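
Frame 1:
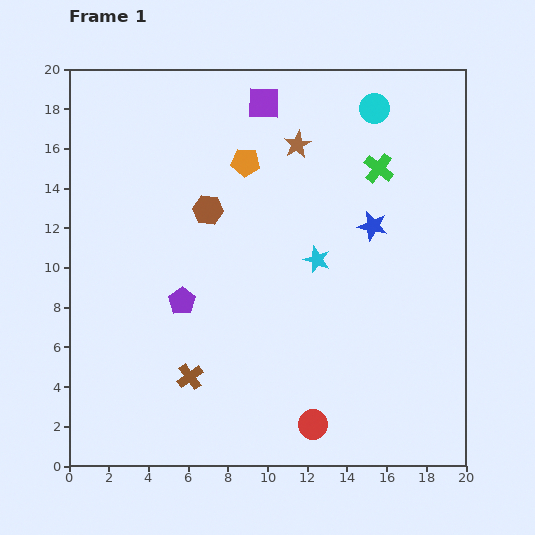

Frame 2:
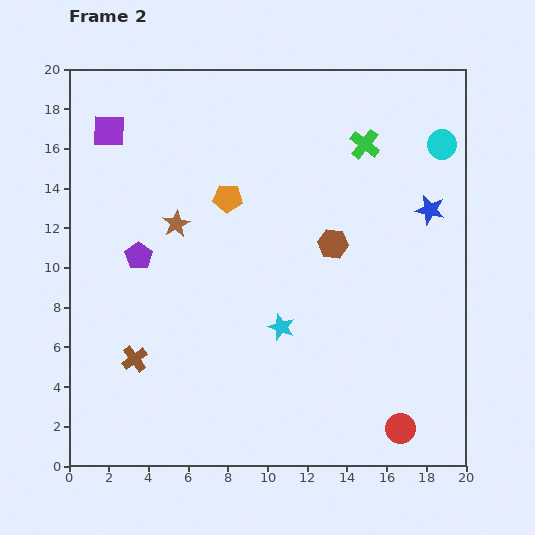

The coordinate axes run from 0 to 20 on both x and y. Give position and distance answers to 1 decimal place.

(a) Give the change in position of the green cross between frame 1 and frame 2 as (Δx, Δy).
(-0.7, 1.2)

The green cross was at (15.6, 15.0) in frame 1 and (14.9, 16.2) in frame 2.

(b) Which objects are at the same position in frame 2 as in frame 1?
none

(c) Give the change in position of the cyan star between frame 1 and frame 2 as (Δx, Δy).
(-1.8, -3.4)

The cyan star was at (12.5, 10.4) in frame 1 and (10.7, 7.0) in frame 2.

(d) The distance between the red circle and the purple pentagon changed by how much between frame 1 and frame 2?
+6.7

Distance in frame 1: 9.1. Distance in frame 2: 15.8.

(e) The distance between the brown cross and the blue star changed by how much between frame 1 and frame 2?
+4.8

Distance in frame 1: 11.9. Distance in frame 2: 16.7.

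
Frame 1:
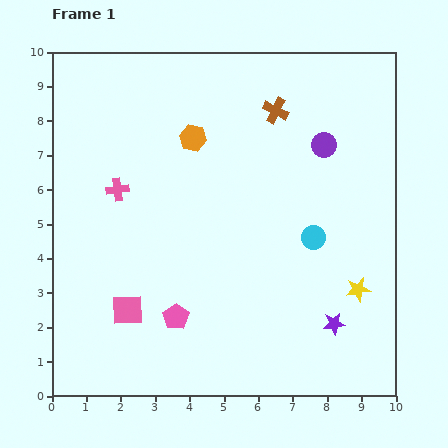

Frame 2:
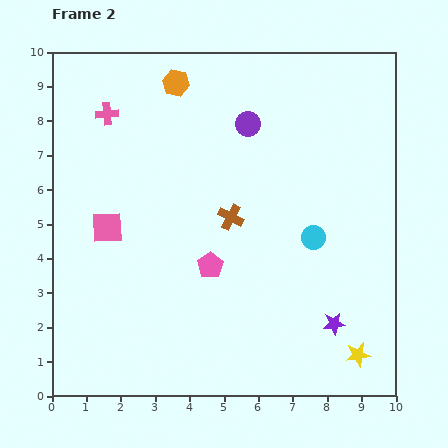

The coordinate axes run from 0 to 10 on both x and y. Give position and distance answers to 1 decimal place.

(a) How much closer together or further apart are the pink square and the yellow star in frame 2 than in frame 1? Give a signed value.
+1.5

Distance in frame 1: 6.7. Distance in frame 2: 8.2.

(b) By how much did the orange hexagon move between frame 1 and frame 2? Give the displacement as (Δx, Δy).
(-0.5, 1.6)

The orange hexagon was at (4.1, 7.5) in frame 1 and (3.6, 9.1) in frame 2.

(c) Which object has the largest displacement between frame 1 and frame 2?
the brown cross

(moved 3.4; next 2.5)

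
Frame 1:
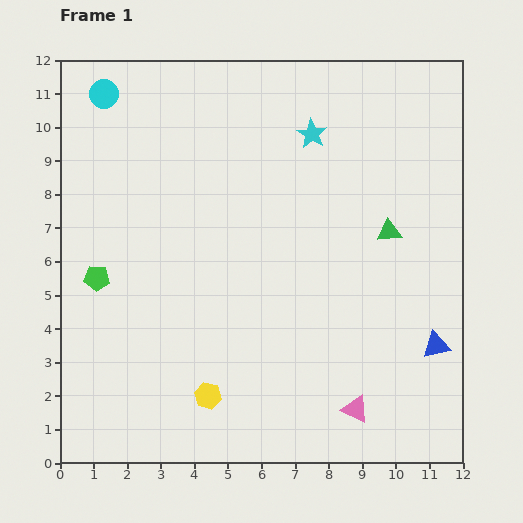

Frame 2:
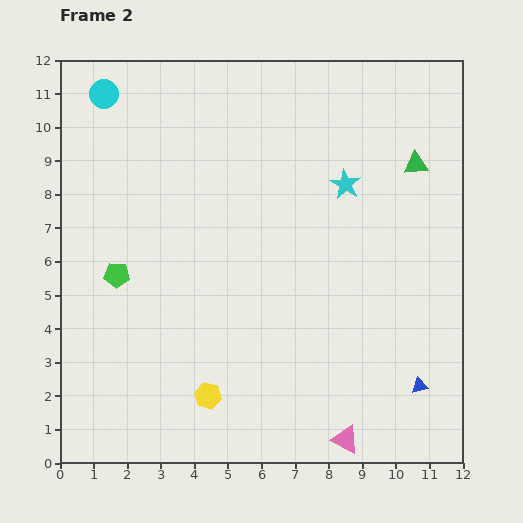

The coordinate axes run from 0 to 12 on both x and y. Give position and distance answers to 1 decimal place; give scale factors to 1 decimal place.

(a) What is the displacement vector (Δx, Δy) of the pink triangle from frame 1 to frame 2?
(-0.3, -0.9)

The pink triangle was at (8.8, 1.6) in frame 1 and (8.5, 0.7) in frame 2.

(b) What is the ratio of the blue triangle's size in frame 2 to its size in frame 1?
0.6×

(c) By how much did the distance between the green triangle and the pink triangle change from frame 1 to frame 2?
+3.1

Distance in frame 1: 5.4. Distance in frame 2: 8.5.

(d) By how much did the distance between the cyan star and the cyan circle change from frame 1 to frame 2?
+1.4

Distance in frame 1: 6.3. Distance in frame 2: 7.7.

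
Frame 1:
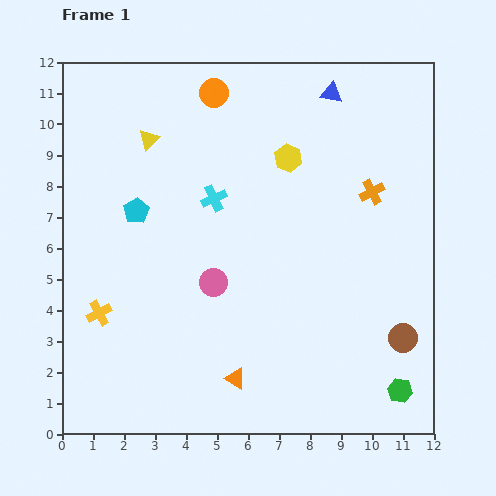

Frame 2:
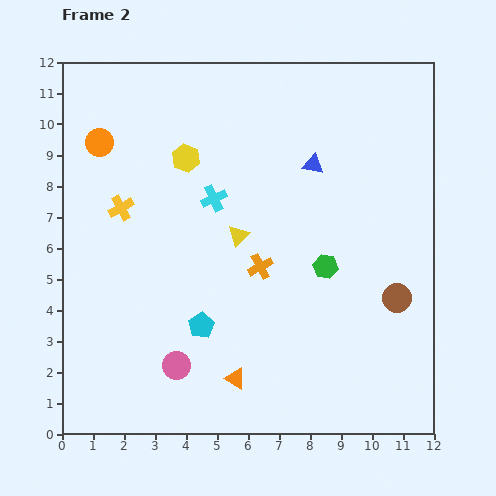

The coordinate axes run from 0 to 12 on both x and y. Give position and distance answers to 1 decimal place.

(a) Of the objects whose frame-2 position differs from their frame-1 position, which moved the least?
the brown circle

(moved 1.3)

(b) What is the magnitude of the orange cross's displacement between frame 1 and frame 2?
4.3

The orange cross moved from (10.0, 7.8) to (6.4, 5.4), a distance of √(3.6² + 2.4²) ≈ 4.3.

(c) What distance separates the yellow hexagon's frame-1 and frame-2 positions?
3.3

The yellow hexagon moved from (7.3, 8.9) to (4.0, 8.9), a distance of √(3.3² + 0.0²) ≈ 3.3.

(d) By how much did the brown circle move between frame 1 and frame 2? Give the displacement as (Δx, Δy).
(-0.2, 1.3)

The brown circle was at (11.0, 3.1) in frame 1 and (10.8, 4.4) in frame 2.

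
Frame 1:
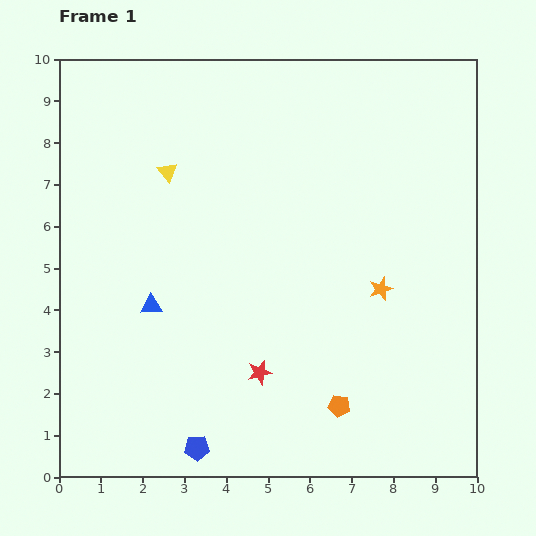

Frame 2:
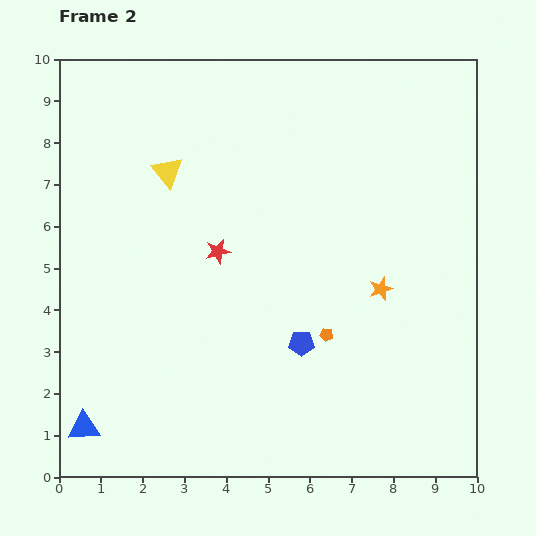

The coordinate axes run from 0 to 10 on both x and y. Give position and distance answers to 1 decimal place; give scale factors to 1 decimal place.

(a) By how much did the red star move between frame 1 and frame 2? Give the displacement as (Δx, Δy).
(-1.0, 2.9)

The red star was at (4.8, 2.5) in frame 1 and (3.8, 5.4) in frame 2.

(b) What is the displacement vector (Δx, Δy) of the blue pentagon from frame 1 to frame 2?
(2.5, 2.5)

The blue pentagon was at (3.3, 0.7) in frame 1 and (5.8, 3.2) in frame 2.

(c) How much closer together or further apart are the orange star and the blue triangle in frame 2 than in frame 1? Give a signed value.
+2.3

Distance in frame 1: 5.5. Distance in frame 2: 7.8.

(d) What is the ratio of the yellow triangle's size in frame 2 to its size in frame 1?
1.6×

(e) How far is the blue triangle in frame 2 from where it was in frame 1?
3.3

The blue triangle moved from (2.2, 4.1) to (0.6, 1.2), a distance of √(1.6² + 2.9²) ≈ 3.3.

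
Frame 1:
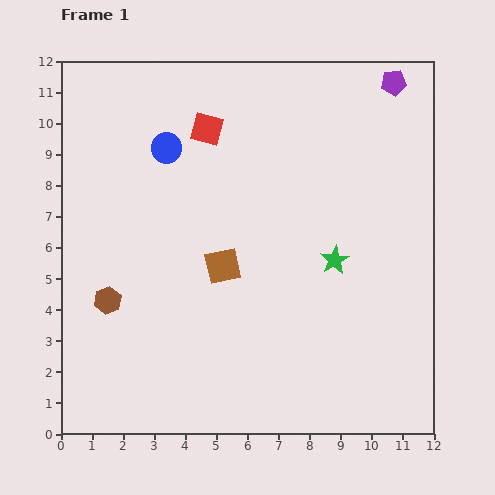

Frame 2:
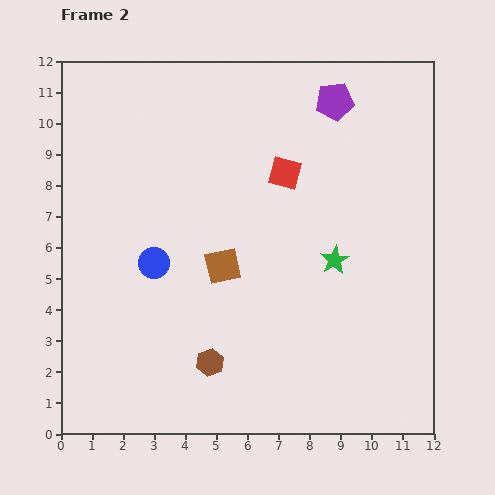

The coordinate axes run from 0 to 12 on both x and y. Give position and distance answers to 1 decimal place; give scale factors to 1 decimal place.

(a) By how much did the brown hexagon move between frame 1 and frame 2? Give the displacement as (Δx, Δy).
(3.3, -2.0)

The brown hexagon was at (1.5, 4.3) in frame 1 and (4.8, 2.3) in frame 2.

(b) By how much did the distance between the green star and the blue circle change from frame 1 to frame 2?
-0.7

Distance in frame 1: 6.5. Distance in frame 2: 5.8.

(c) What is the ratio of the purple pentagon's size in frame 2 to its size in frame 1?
1.5×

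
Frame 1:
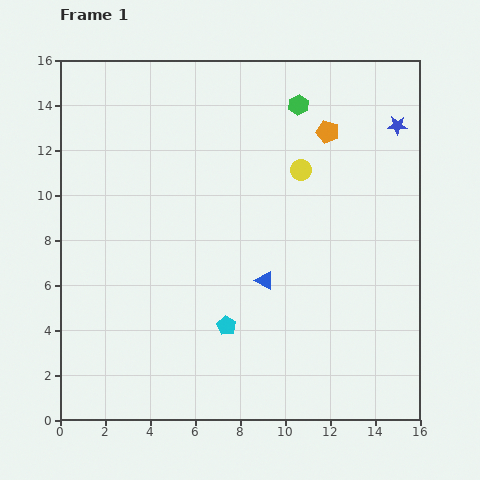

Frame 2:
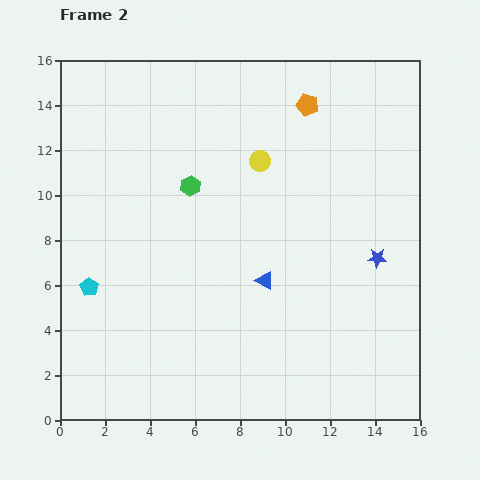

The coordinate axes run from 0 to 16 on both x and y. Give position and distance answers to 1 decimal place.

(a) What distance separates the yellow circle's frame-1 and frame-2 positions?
1.8

The yellow circle moved from (10.7, 11.1) to (8.9, 11.5), a distance of √(1.8² + 0.4²) ≈ 1.8.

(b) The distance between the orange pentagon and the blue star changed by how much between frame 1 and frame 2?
+4.4

Distance in frame 1: 3.1. Distance in frame 2: 7.5.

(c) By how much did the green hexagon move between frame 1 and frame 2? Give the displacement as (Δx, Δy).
(-4.8, -3.6)

The green hexagon was at (10.6, 14.0) in frame 1 and (5.8, 10.4) in frame 2.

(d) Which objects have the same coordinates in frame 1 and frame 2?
the blue triangle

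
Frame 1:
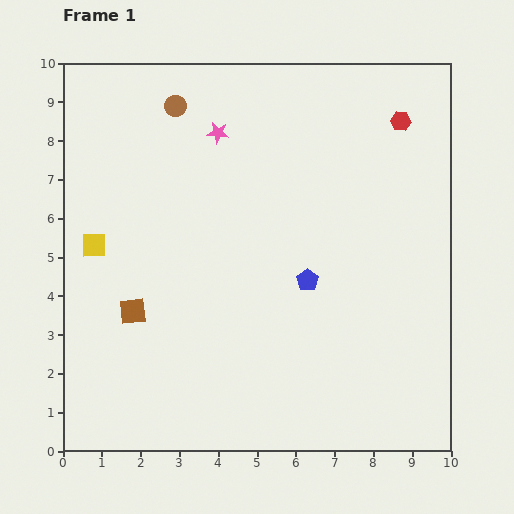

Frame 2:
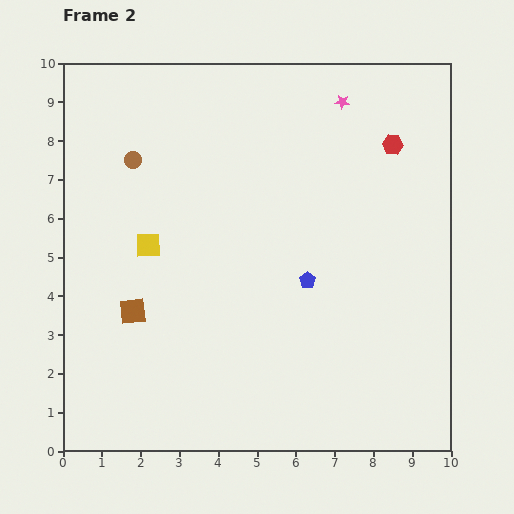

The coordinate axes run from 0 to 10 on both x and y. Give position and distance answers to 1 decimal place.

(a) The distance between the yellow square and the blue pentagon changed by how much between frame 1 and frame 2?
-1.4

Distance in frame 1: 5.6. Distance in frame 2: 4.2.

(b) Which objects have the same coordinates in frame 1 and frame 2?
the blue pentagon, the brown square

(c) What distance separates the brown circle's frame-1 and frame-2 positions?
1.8

The brown circle moved from (2.9, 8.9) to (1.8, 7.5), a distance of √(1.1² + 1.4²) ≈ 1.8.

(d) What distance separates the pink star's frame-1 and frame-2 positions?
3.3

The pink star moved from (4.0, 8.2) to (7.2, 9.0), a distance of √(3.2² + 0.8²) ≈ 3.3.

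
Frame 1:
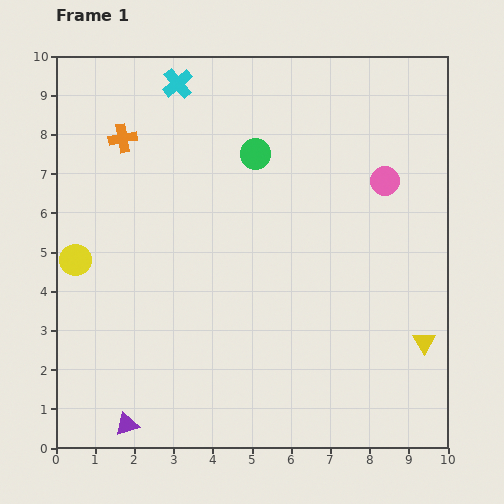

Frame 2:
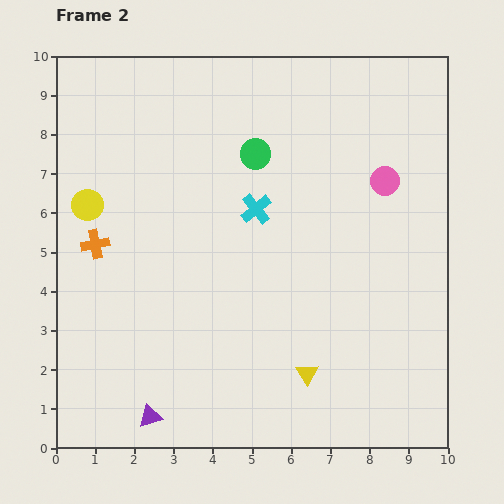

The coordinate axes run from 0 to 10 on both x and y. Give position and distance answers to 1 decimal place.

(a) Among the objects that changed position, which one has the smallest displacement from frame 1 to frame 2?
the purple triangle

(moved 0.6)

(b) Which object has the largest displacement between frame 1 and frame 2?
the cyan cross

(moved 3.8; next 3.1)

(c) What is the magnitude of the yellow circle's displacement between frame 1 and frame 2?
1.4

The yellow circle moved from (0.5, 4.8) to (0.8, 6.2), a distance of √(0.3² + 1.4²) ≈ 1.4.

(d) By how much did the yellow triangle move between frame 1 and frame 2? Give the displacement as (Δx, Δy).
(-3.0, -0.8)

The yellow triangle was at (9.4, 2.7) in frame 1 and (6.4, 1.9) in frame 2.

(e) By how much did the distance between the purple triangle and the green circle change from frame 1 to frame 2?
-0.4

Distance in frame 1: 7.6. Distance in frame 2: 7.2.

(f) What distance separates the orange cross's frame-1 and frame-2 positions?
2.8

The orange cross moved from (1.7, 7.9) to (1.0, 5.2), a distance of √(0.7² + 2.7²) ≈ 2.8.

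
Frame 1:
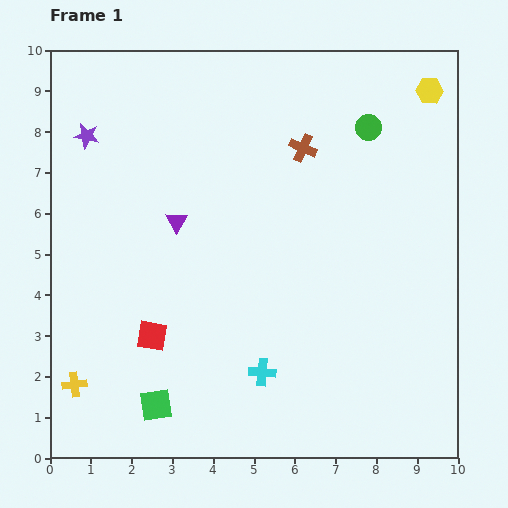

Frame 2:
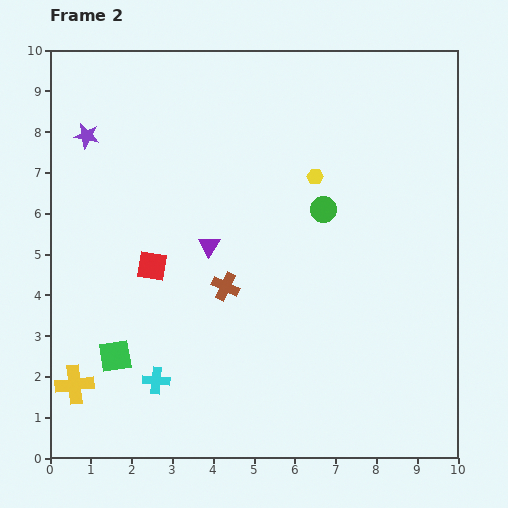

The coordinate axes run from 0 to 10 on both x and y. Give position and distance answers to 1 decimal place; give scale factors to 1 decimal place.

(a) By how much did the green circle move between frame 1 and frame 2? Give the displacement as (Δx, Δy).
(-1.1, -2.0)

The green circle was at (7.8, 8.1) in frame 1 and (6.7, 6.1) in frame 2.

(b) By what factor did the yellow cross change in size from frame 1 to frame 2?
1.5×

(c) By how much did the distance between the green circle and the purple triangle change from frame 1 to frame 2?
-2.3

Distance in frame 1: 5.2. Distance in frame 2: 2.9.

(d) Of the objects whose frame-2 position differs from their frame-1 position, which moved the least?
the purple triangle

(moved 1.0)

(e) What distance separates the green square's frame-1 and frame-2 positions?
1.6

The green square moved from (2.6, 1.3) to (1.6, 2.5), a distance of √(1.0² + 1.2²) ≈ 1.6.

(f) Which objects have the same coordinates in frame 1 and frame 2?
the yellow cross, the purple star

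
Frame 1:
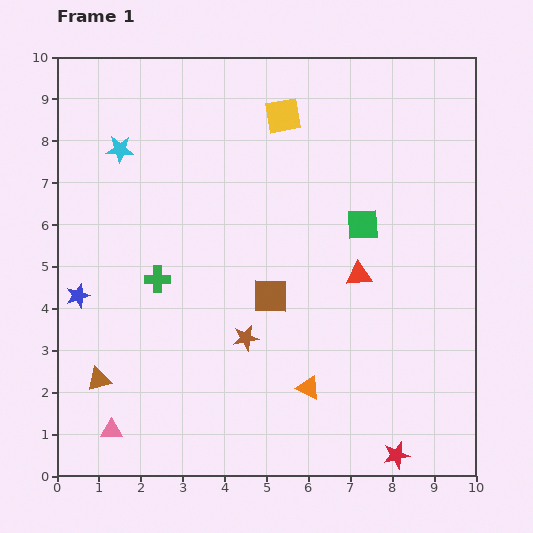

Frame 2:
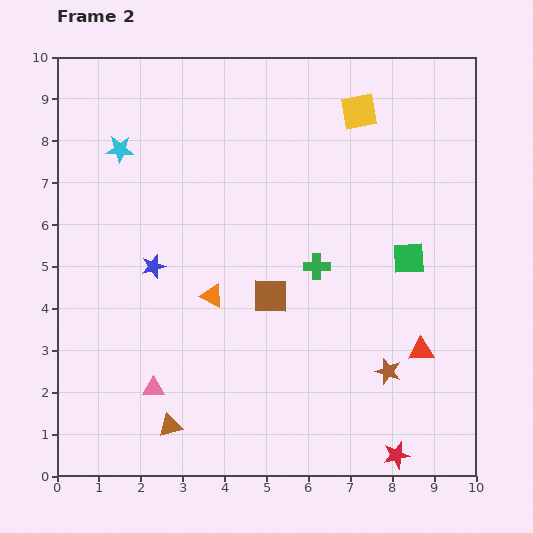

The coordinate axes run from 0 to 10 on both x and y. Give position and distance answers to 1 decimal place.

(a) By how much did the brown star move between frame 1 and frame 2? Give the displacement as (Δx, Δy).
(3.4, -0.8)

The brown star was at (4.5, 3.3) in frame 1 and (7.9, 2.5) in frame 2.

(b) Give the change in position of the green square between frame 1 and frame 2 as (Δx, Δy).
(1.1, -0.8)

The green square was at (7.3, 6.0) in frame 1 and (8.4, 5.2) in frame 2.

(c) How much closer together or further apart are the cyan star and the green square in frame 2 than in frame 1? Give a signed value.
+1.3

Distance in frame 1: 6.1. Distance in frame 2: 7.4.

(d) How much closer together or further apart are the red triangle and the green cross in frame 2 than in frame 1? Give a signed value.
-1.6

Distance in frame 1: 4.8. Distance in frame 2: 3.2.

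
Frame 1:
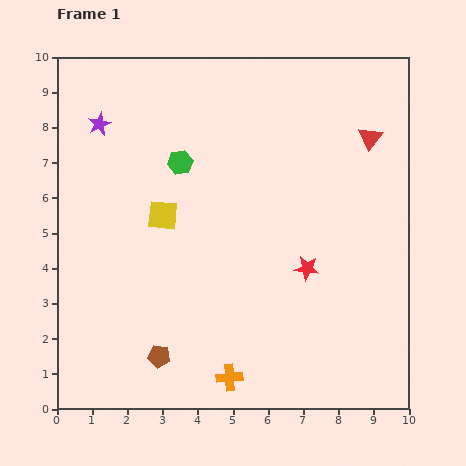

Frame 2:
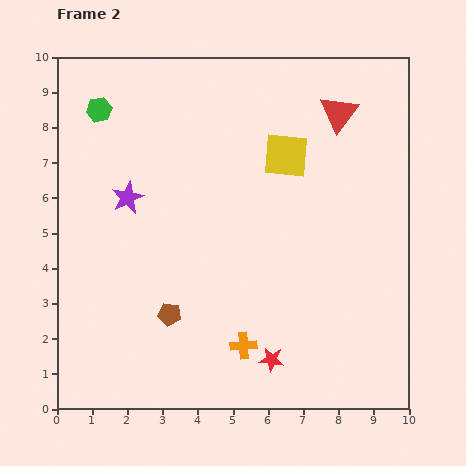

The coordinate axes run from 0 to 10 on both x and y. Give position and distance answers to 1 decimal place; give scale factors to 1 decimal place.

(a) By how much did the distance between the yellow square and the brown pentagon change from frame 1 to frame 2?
+1.6

Distance in frame 1: 4.0. Distance in frame 2: 5.6.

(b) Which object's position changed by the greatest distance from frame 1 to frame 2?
the yellow square

(moved 3.9; next 2.8)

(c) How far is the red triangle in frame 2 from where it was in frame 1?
1.1

The red triangle moved from (8.9, 7.7) to (8.0, 8.4), a distance of √(0.9² + 0.7²) ≈ 1.1.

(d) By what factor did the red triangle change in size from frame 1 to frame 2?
1.6×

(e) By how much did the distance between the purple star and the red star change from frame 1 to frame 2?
-1.0

Distance in frame 1: 7.2. Distance in frame 2: 6.2.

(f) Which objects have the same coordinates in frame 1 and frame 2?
none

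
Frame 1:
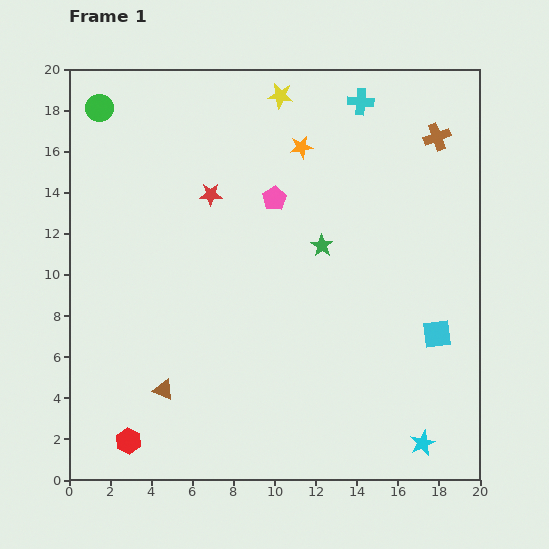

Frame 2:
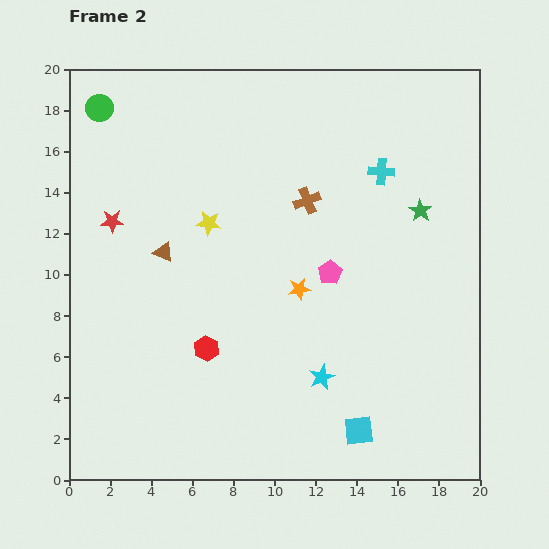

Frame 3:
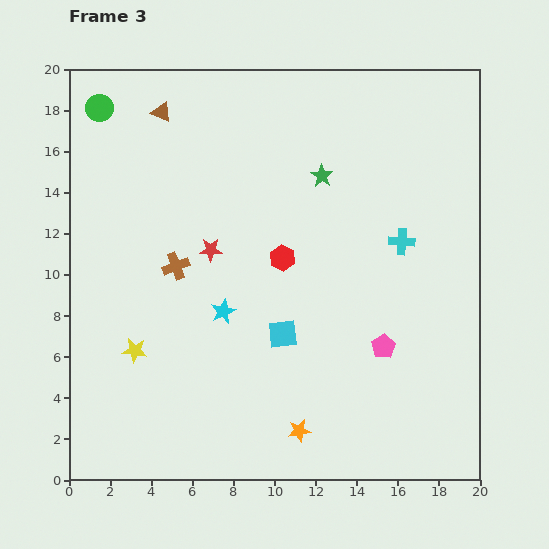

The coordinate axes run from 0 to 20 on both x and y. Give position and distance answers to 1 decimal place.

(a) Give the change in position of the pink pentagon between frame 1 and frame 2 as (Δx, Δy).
(2.7, -3.6)

The pink pentagon was at (10.0, 13.7) in frame 1 and (12.7, 10.1) in frame 2.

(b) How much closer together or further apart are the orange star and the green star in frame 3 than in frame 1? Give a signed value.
+7.5

Distance in frame 1: 4.9. Distance in frame 3: 12.4.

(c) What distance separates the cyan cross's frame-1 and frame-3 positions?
7.1

The cyan cross moved from (14.2, 18.4) to (16.2, 11.6), a distance of √(2.0² + 6.8²) ≈ 7.1.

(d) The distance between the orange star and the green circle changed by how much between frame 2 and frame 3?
+5.4

Distance in frame 2: 13.1. Distance in frame 3: 18.5.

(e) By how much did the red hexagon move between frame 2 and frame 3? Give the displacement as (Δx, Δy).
(3.7, 4.4)

The red hexagon was at (6.7, 6.4) in frame 2 and (10.4, 10.8) in frame 3.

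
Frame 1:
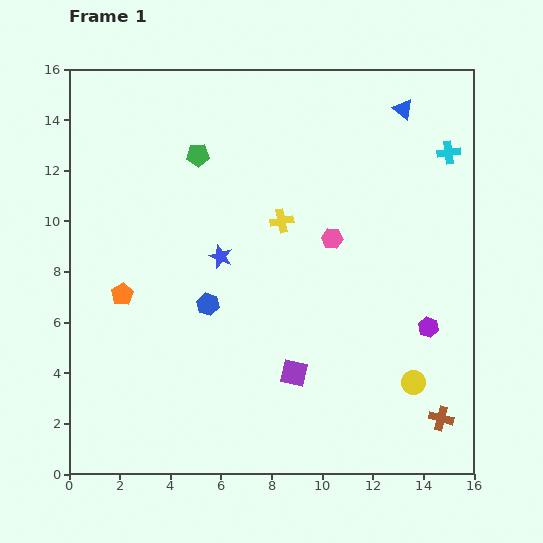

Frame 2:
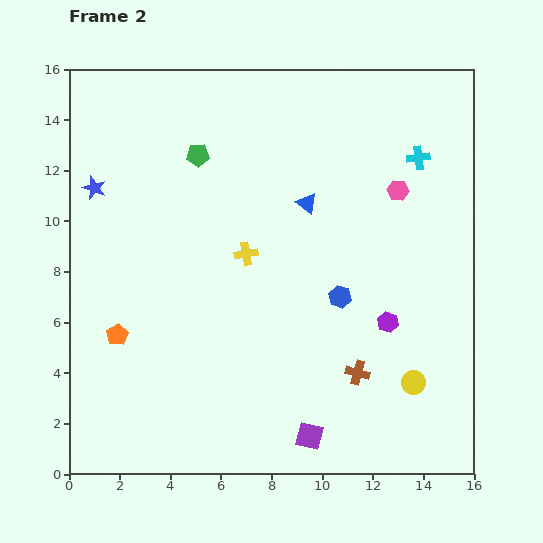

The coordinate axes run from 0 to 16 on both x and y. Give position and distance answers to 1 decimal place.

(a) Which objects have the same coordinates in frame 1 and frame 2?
the yellow circle, the green pentagon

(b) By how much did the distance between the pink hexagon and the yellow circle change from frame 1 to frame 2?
+1.1

Distance in frame 1: 6.5. Distance in frame 2: 7.6.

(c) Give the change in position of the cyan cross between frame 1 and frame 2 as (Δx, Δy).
(-1.2, -0.2)

The cyan cross was at (15.0, 12.7) in frame 1 and (13.8, 12.5) in frame 2.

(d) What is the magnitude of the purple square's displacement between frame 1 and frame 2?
2.6

The purple square moved from (8.9, 4.0) to (9.5, 1.5), a distance of √(0.6² + 2.5²) ≈ 2.6.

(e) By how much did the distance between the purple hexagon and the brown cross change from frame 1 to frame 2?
-1.3

Distance in frame 1: 3.6. Distance in frame 2: 2.3.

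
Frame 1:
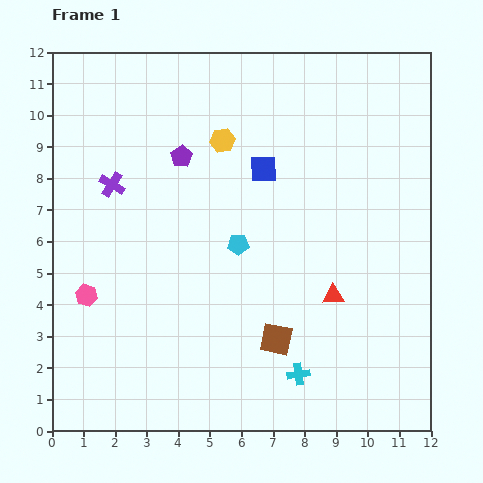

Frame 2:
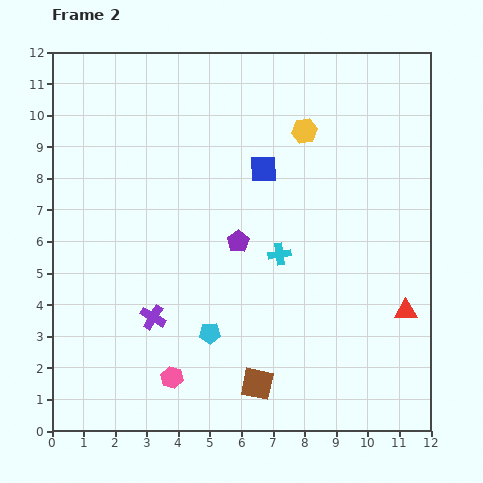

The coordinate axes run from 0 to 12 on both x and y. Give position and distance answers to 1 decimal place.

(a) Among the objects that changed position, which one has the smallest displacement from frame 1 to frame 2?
the brown square

(moved 1.5)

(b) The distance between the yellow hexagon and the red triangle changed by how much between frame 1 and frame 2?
+0.5

Distance in frame 1: 6.0. Distance in frame 2: 6.5.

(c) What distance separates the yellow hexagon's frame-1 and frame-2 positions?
2.6

The yellow hexagon moved from (5.4, 9.2) to (8.0, 9.5), a distance of √(2.6² + 0.3²) ≈ 2.6.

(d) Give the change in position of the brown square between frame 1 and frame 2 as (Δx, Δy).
(-0.6, -1.4)

The brown square was at (7.1, 2.9) in frame 1 and (6.5, 1.5) in frame 2.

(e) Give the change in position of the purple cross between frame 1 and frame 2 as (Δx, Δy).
(1.3, -4.2)

The purple cross was at (1.9, 7.8) in frame 1 and (3.2, 3.6) in frame 2.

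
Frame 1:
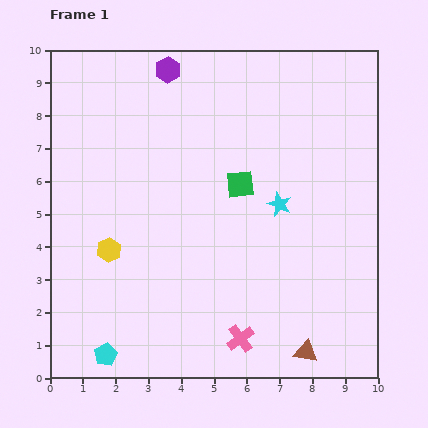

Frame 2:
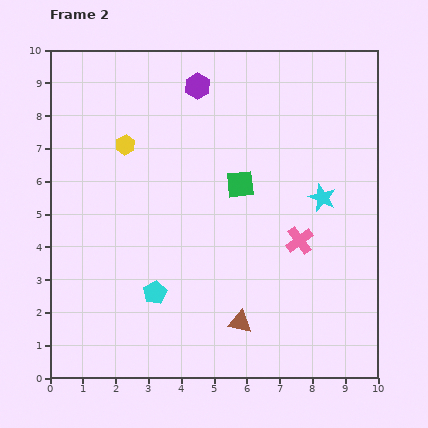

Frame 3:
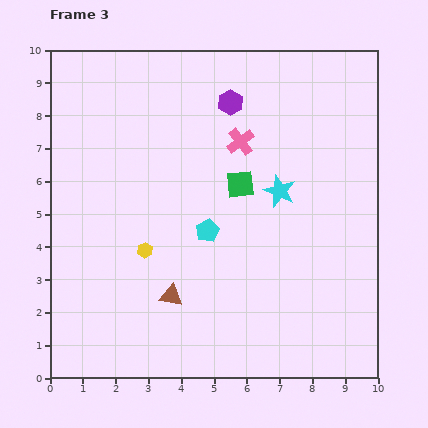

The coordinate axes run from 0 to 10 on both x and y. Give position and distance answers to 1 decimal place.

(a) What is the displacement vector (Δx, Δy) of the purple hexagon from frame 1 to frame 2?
(0.9, -0.5)

The purple hexagon was at (3.6, 9.4) in frame 1 and (4.5, 8.9) in frame 2.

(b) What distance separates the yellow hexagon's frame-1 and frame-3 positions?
1.1

The yellow hexagon moved from (1.8, 3.9) to (2.9, 3.9), a distance of √(1.1² + 0.0²) ≈ 1.1.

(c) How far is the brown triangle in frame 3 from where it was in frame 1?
4.4

The brown triangle moved from (7.8, 0.8) to (3.7, 2.5), a distance of √(4.1² + 1.7²) ≈ 4.4.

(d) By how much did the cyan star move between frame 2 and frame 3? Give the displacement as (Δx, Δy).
(-1.3, 0.2)

The cyan star was at (8.3, 5.5) in frame 2 and (7.0, 5.7) in frame 3.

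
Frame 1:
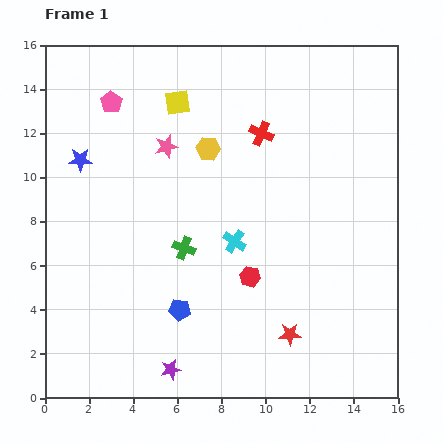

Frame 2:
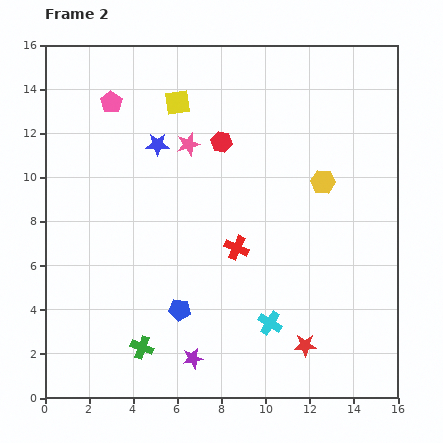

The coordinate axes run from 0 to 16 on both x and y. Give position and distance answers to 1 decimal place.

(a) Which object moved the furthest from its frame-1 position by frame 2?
the red hexagon

(moved 6.2; next 5.4)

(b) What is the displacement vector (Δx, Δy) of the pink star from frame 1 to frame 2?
(1.0, 0.1)

The pink star was at (5.5, 11.4) in frame 1 and (6.5, 11.5) in frame 2.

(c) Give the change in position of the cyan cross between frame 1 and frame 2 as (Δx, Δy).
(1.6, -3.7)

The cyan cross was at (8.6, 7.1) in frame 1 and (10.2, 3.4) in frame 2.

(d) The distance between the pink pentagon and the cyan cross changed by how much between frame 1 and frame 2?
+3.9

Distance in frame 1: 8.4. Distance in frame 2: 12.3.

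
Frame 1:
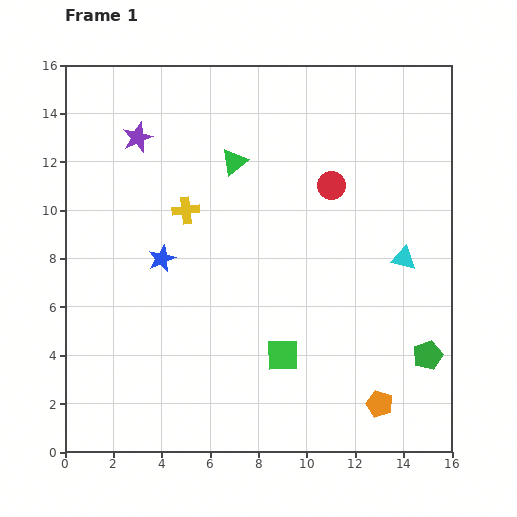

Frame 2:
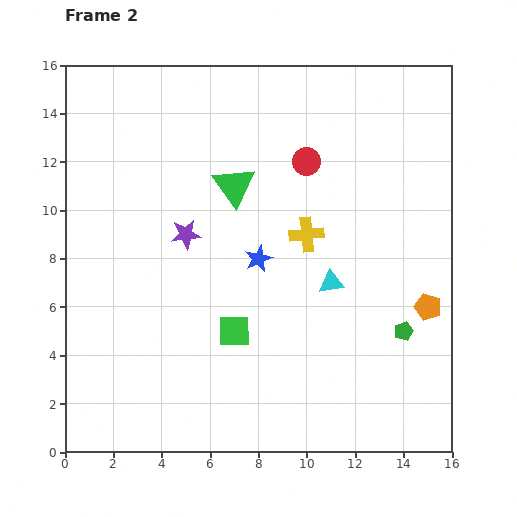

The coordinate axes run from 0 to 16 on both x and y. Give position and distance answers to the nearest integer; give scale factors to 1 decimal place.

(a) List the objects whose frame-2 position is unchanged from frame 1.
none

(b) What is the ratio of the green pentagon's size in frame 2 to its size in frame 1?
0.7×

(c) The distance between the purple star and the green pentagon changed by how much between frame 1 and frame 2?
-5

Distance in frame 1: 15. Distance in frame 2: 10.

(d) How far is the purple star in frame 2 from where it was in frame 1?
4

The purple star moved from (3, 13) to (5, 9), a distance of √(2² + 4²) ≈ 4.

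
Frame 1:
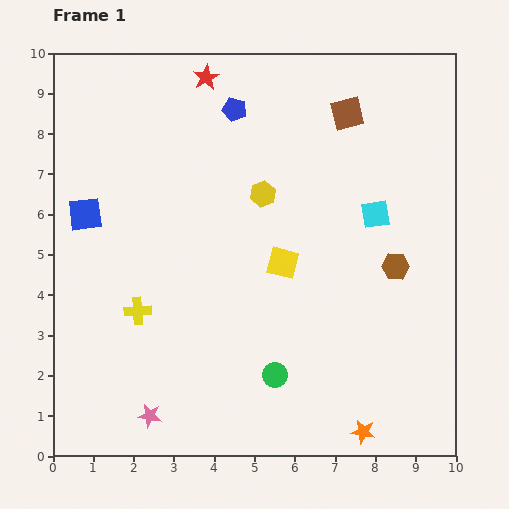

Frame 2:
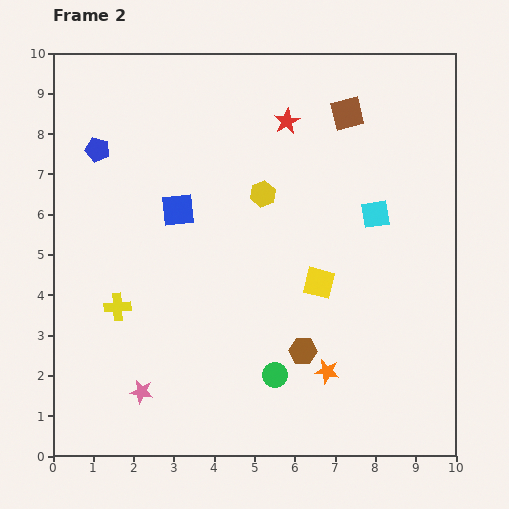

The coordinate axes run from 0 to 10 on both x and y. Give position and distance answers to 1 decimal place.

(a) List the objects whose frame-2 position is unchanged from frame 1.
the yellow hexagon, the green circle, the brown square, the cyan square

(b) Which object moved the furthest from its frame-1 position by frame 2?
the blue pentagon

(moved 3.5; next 3.1)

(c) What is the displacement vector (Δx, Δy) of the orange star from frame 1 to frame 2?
(-0.9, 1.5)

The orange star was at (7.7, 0.6) in frame 1 and (6.8, 2.1) in frame 2.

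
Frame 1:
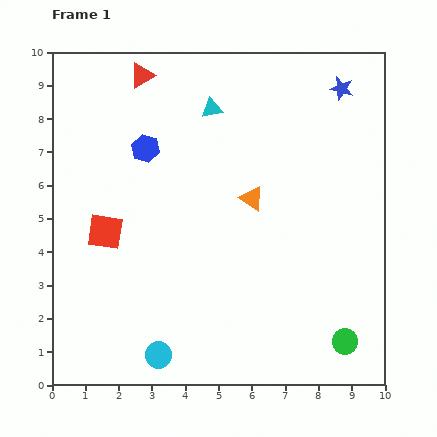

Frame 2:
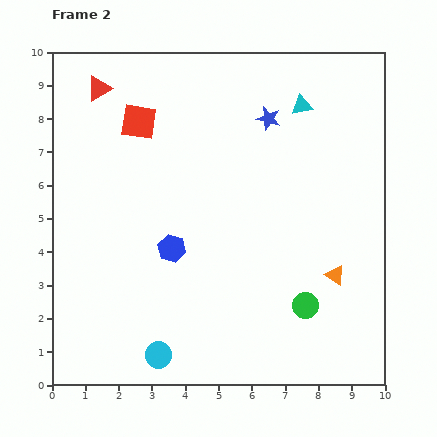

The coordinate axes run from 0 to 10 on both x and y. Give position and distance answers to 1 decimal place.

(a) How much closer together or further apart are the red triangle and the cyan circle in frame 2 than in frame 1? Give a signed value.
-0.2

Distance in frame 1: 8.4. Distance in frame 2: 8.2.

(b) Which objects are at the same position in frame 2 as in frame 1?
the cyan circle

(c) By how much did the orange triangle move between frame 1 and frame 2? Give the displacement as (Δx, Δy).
(2.5, -2.3)

The orange triangle was at (6.0, 5.6) in frame 1 and (8.5, 3.3) in frame 2.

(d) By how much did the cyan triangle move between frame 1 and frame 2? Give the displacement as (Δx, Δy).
(2.7, 0.1)

The cyan triangle was at (4.8, 8.3) in frame 1 and (7.5, 8.4) in frame 2.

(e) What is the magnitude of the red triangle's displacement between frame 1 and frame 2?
1.4

The red triangle moved from (2.7, 9.3) to (1.4, 8.9), a distance of √(1.3² + 0.4²) ≈ 1.4.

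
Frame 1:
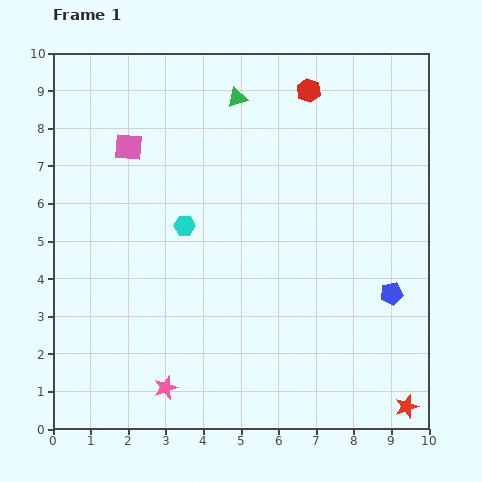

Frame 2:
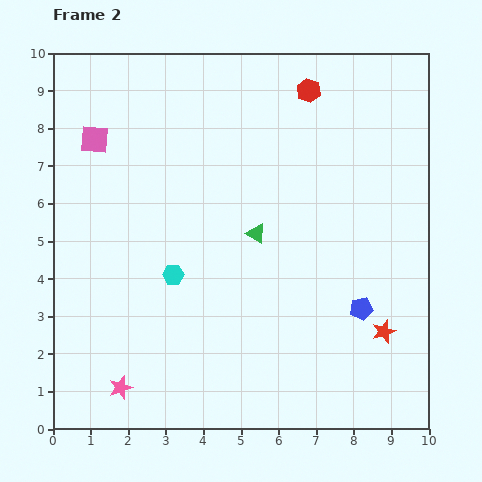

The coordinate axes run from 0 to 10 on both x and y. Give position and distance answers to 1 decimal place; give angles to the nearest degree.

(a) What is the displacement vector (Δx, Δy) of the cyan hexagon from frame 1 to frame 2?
(-0.3, -1.3)

The cyan hexagon was at (3.5, 5.4) in frame 1 and (3.2, 4.1) in frame 2.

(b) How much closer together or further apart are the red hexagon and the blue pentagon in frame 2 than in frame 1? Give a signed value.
+0.2

Distance in frame 1: 5.8. Distance in frame 2: 6.0.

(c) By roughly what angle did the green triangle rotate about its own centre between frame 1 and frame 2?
48° clockwise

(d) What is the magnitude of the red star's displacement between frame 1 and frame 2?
2.1

The red star moved from (9.4, 0.6) to (8.8, 2.6), a distance of √(0.6² + 2.0²) ≈ 2.1.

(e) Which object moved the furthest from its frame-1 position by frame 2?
the green triangle

(moved 3.6; next 2.1)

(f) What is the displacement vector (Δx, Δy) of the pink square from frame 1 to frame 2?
(-0.9, 0.2)

The pink square was at (2.0, 7.5) in frame 1 and (1.1, 7.7) in frame 2.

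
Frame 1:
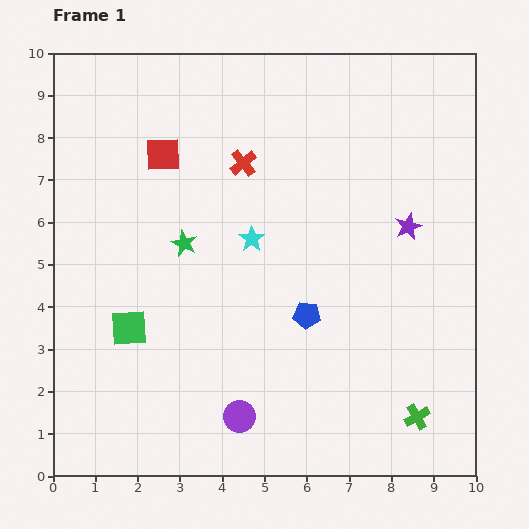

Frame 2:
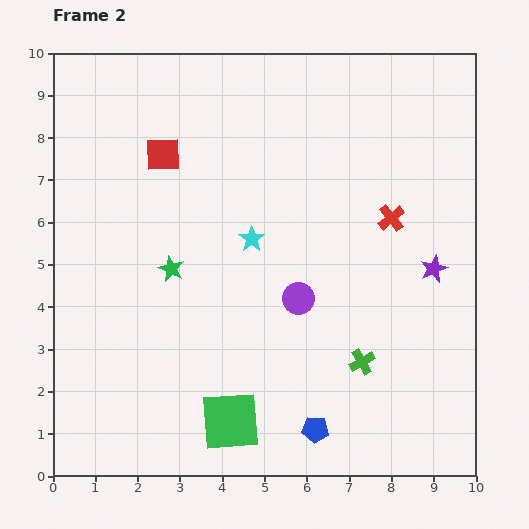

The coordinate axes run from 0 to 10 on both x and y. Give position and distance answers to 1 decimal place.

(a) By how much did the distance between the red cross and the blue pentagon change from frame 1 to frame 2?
+1.4

Distance in frame 1: 3.9. Distance in frame 2: 5.3.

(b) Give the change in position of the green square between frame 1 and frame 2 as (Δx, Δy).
(2.4, -2.2)

The green square was at (1.8, 3.5) in frame 1 and (4.2, 1.3) in frame 2.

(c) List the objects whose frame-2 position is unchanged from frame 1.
the red square, the cyan star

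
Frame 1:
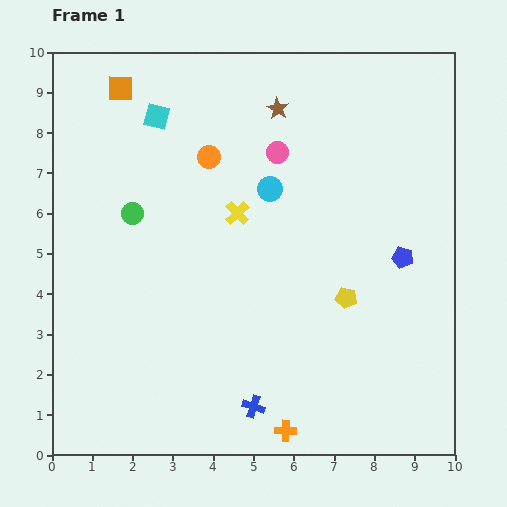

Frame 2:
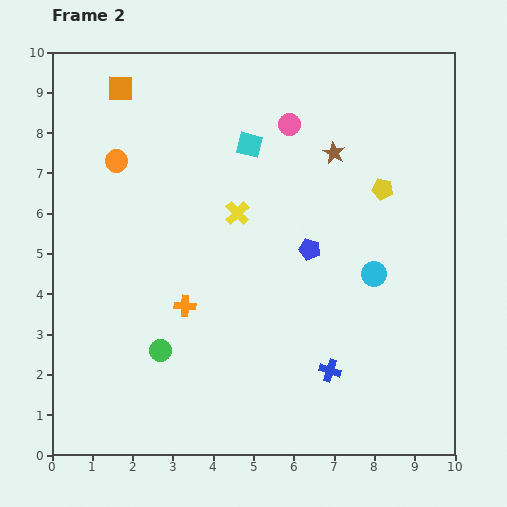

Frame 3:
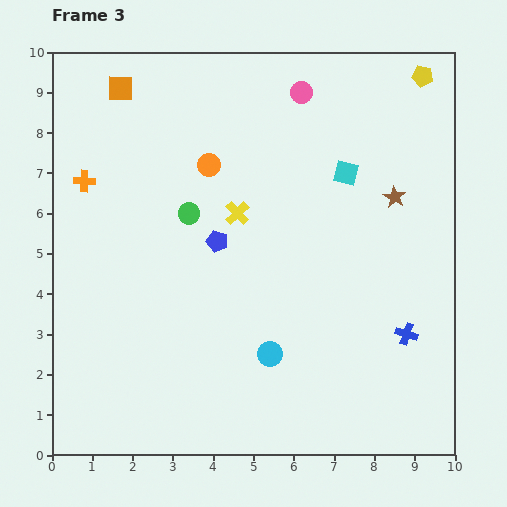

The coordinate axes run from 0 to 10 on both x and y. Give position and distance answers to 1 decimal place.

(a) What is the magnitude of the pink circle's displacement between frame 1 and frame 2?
0.8

The pink circle moved from (5.6, 7.5) to (5.9, 8.2), a distance of √(0.3² + 0.7²) ≈ 0.8.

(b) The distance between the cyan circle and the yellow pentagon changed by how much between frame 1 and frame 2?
-1.2

Distance in frame 1: 3.3. Distance in frame 2: 2.1.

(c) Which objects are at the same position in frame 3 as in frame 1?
the orange square, the yellow cross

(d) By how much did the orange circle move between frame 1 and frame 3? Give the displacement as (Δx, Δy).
(0.0, -0.2)

The orange circle was at (3.9, 7.4) in frame 1 and (3.9, 7.2) in frame 3.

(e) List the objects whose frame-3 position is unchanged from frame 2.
the orange square, the yellow cross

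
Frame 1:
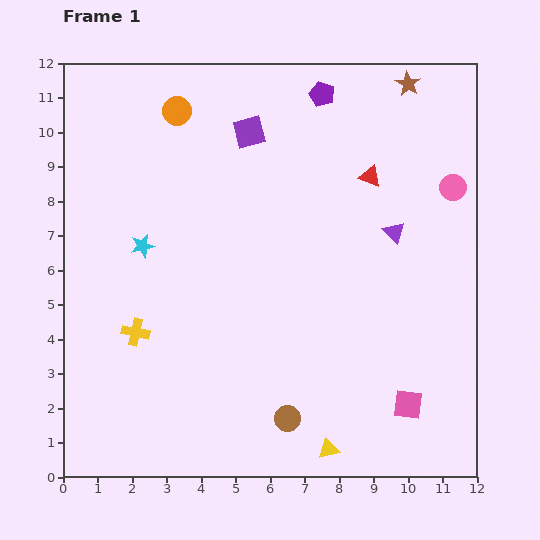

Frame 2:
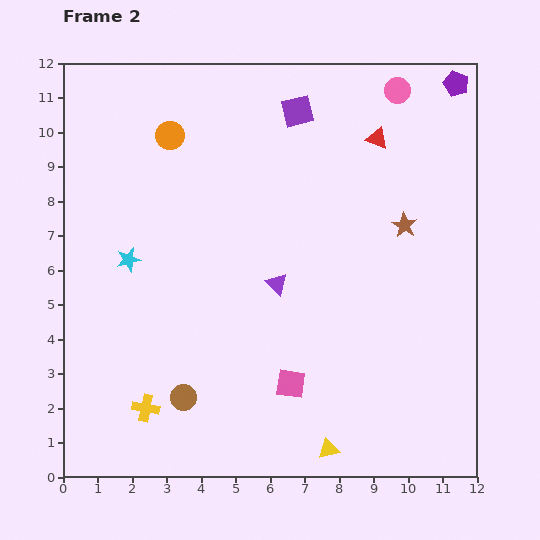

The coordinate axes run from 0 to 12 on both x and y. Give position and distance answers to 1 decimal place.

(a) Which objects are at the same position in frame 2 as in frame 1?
the yellow triangle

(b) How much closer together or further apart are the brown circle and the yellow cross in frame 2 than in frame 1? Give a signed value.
-4.0

Distance in frame 1: 5.1. Distance in frame 2: 1.1.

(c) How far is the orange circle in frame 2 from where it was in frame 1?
0.7

The orange circle moved from (3.3, 10.6) to (3.1, 9.9), a distance of √(0.2² + 0.7²) ≈ 0.7.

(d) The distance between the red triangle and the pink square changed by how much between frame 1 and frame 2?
+0.8

Distance in frame 1: 6.7. Distance in frame 2: 7.5.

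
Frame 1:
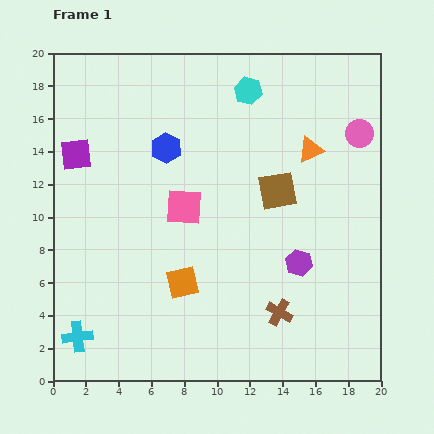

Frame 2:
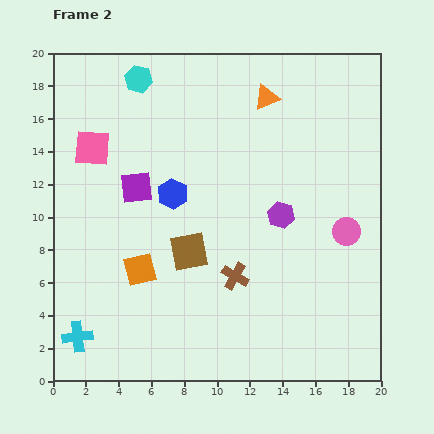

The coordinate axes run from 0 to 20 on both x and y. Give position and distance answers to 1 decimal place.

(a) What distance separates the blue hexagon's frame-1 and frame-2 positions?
2.8

The blue hexagon moved from (6.9, 14.2) to (7.3, 11.4), a distance of √(0.4² + 2.8²) ≈ 2.8.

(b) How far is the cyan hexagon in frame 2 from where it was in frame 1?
6.7

The cyan hexagon moved from (11.9, 17.7) to (5.2, 18.4), a distance of √(6.7² + 0.7²) ≈ 6.7.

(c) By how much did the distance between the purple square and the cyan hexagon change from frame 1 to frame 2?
-4.6

Distance in frame 1: 11.2. Distance in frame 2: 6.6.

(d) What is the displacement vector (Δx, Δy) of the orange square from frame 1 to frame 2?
(-2.6, 0.8)

The orange square was at (7.9, 6.0) in frame 1 and (5.3, 6.8) in frame 2.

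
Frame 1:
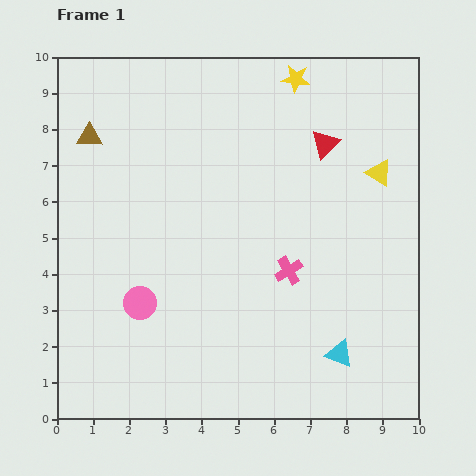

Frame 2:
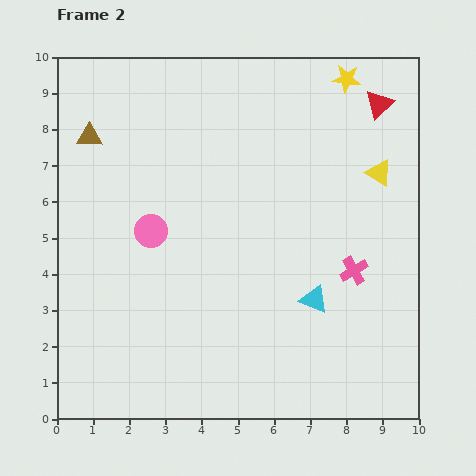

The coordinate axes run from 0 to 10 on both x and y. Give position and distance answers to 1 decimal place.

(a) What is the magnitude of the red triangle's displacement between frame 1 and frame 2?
1.9

The red triangle moved from (7.4, 7.6) to (8.9, 8.7), a distance of √(1.5² + 1.1²) ≈ 1.9.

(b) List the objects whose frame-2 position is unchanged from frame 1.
the yellow triangle, the brown triangle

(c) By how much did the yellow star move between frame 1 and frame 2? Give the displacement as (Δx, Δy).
(1.4, 0.0)

The yellow star was at (6.6, 9.4) in frame 1 and (8.0, 9.4) in frame 2.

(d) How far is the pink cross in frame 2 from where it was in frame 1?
1.8

The pink cross moved from (6.4, 4.1) to (8.2, 4.1), a distance of √(1.8² + 0.0²) ≈ 1.8.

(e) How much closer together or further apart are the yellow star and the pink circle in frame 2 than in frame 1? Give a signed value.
-0.7

Distance in frame 1: 7.5. Distance in frame 2: 6.8.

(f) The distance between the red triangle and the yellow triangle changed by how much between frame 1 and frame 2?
+0.2

Distance in frame 1: 1.7. Distance in frame 2: 1.9.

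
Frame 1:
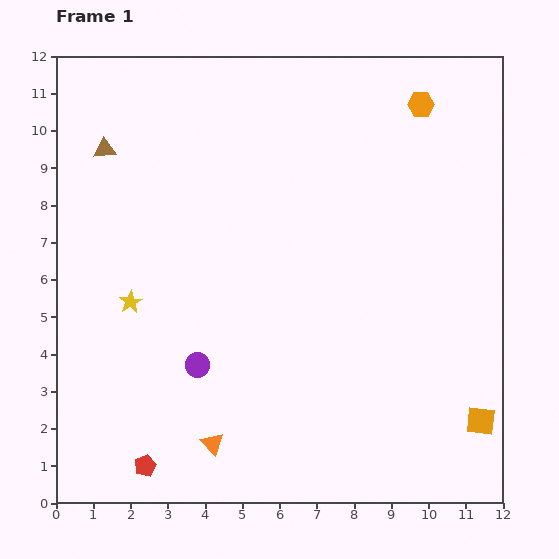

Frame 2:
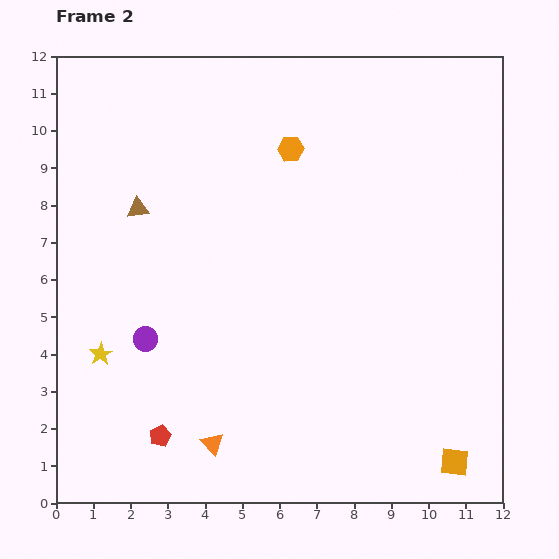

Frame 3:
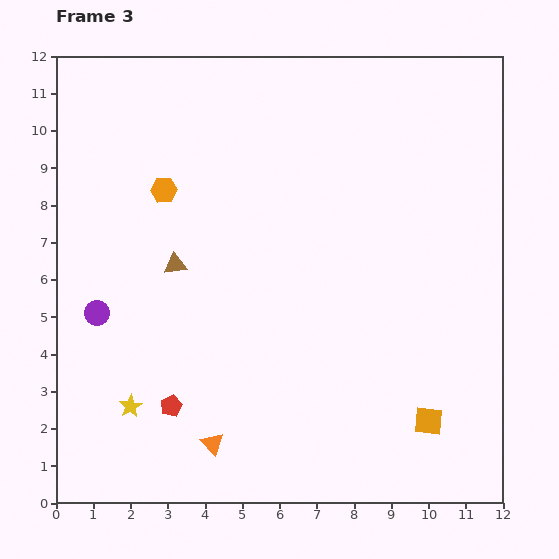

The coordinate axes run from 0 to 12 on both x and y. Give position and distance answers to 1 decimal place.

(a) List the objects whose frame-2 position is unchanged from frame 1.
the orange triangle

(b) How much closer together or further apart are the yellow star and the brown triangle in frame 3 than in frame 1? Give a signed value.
-0.2

Distance in frame 1: 4.2. Distance in frame 3: 4.0.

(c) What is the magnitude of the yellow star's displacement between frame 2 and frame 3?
1.6

The yellow star moved from (1.2, 4.0) to (2.0, 2.6), a distance of √(0.8² + 1.4²) ≈ 1.6.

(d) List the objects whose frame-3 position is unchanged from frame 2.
the orange triangle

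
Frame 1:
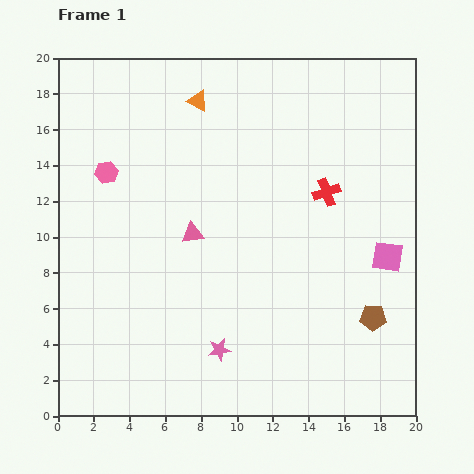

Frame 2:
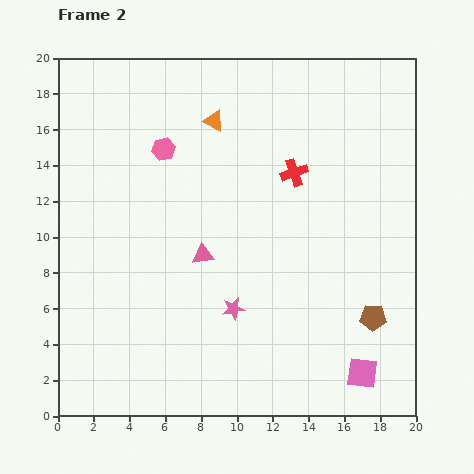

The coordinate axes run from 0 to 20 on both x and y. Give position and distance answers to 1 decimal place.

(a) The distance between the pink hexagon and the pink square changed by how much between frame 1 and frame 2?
+0.3

Distance in frame 1: 16.4. Distance in frame 2: 16.7.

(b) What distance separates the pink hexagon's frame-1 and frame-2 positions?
3.5

The pink hexagon moved from (2.7, 13.6) to (5.9, 14.9), a distance of √(3.2² + 1.3²) ≈ 3.5.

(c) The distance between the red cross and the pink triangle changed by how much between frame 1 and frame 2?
-0.9

Distance in frame 1: 7.8. Distance in frame 2: 6.9.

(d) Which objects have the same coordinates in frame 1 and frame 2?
the brown pentagon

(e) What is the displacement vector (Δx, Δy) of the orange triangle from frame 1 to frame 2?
(0.9, -1.1)

The orange triangle was at (7.8, 17.6) in frame 1 and (8.7, 16.5) in frame 2.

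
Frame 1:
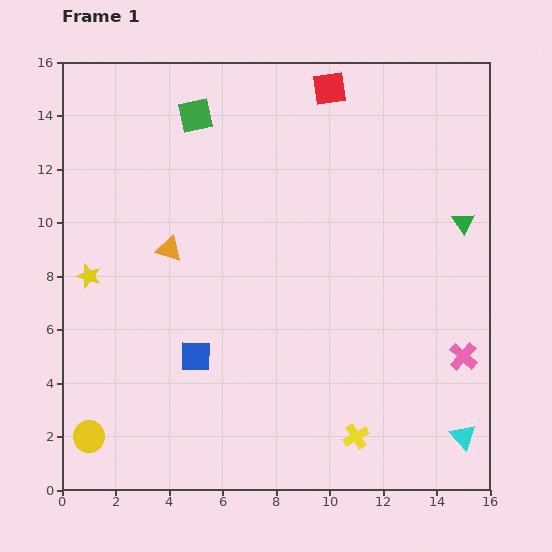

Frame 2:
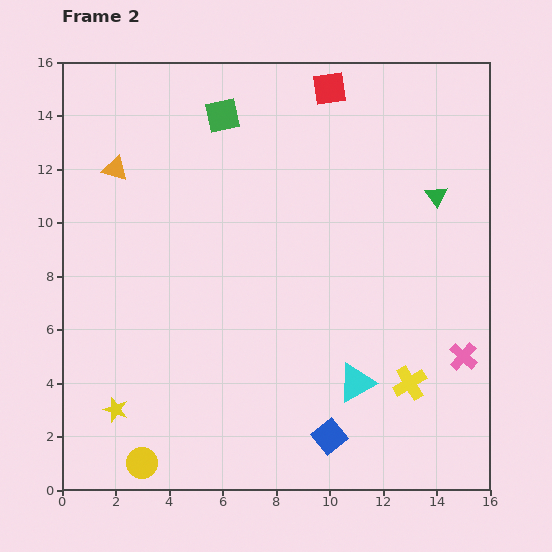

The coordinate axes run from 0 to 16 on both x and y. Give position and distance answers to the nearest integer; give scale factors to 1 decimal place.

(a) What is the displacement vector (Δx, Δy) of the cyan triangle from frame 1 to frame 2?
(-4, 2)

The cyan triangle was at (15, 2) in frame 1 and (11, 4) in frame 2.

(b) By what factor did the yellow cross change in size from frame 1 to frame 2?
1.3×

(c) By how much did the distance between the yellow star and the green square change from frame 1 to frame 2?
+5

Distance in frame 1: 7. Distance in frame 2: 12.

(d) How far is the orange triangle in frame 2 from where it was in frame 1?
4

The orange triangle moved from (4, 9) to (2, 12), a distance of √(2² + 3²) ≈ 4.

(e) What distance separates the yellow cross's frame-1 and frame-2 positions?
3

The yellow cross moved from (11, 2) to (13, 4), a distance of √(2² + 2²) ≈ 3.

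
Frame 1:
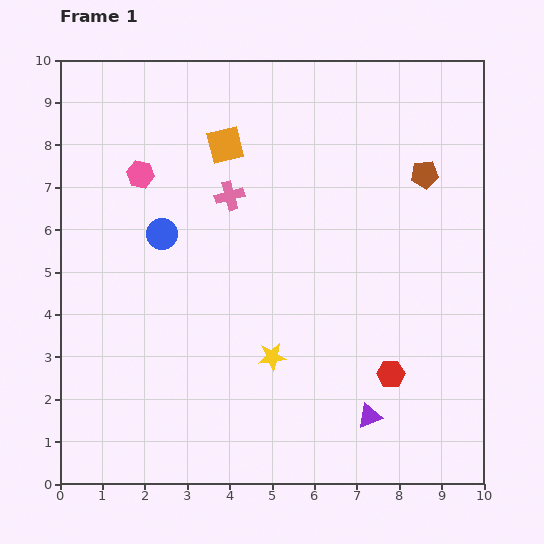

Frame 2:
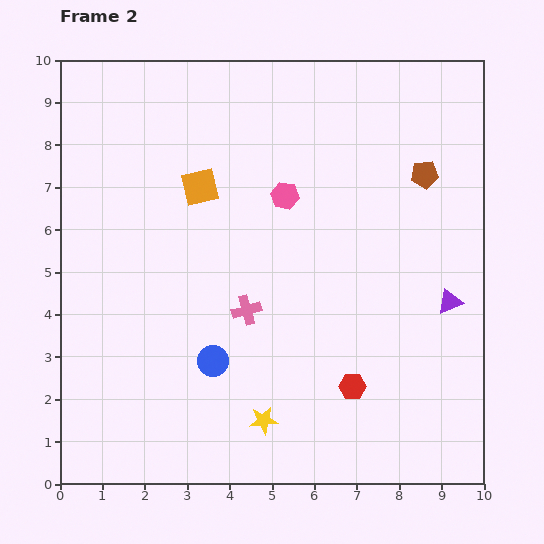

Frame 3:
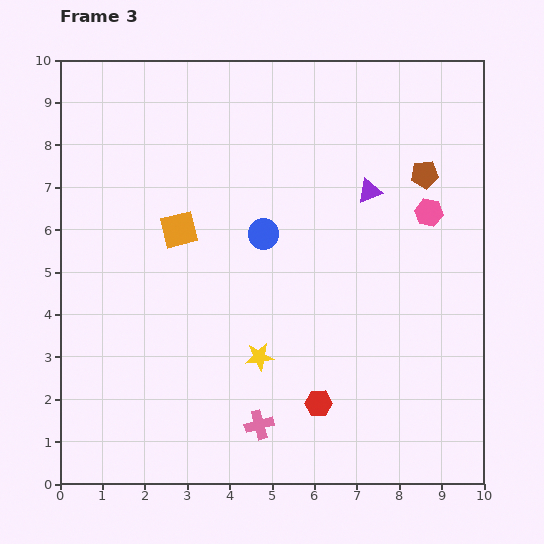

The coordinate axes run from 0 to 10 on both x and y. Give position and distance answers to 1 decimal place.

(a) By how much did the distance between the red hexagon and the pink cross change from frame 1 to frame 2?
-2.6

Distance in frame 1: 5.7. Distance in frame 2: 3.1.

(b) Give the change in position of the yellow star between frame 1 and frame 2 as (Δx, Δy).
(-0.2, -1.5)

The yellow star was at (5.0, 3.0) in frame 1 and (4.8, 1.5) in frame 2.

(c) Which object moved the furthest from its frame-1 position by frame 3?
the pink hexagon

(moved 6.9; next 5.4)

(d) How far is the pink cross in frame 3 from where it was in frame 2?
2.7

The pink cross moved from (4.4, 4.1) to (4.7, 1.4), a distance of √(0.3² + 2.7²) ≈ 2.7.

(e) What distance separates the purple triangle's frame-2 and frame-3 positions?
3.2

The purple triangle moved from (9.2, 4.3) to (7.3, 6.9), a distance of √(1.9² + 2.6²) ≈ 3.2.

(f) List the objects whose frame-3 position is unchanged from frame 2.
the brown pentagon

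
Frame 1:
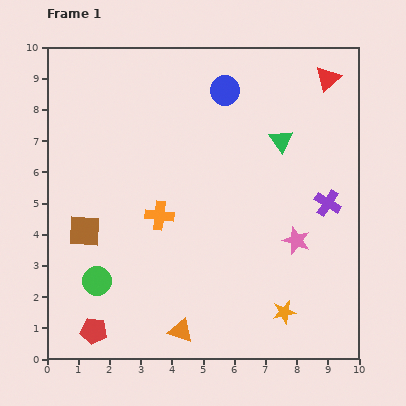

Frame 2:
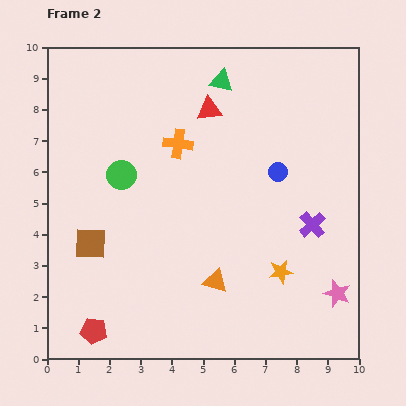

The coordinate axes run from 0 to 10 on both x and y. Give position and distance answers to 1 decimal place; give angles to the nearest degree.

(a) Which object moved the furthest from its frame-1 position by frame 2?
the red triangle

(moved 3.9; next 3.5)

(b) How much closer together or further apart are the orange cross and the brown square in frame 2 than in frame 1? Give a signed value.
+1.8

Distance in frame 1: 2.5. Distance in frame 2: 4.3.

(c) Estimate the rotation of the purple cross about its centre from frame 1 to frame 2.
16° clockwise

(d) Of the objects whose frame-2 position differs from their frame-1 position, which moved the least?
the brown square

(moved 0.4)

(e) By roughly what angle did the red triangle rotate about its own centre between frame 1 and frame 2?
35° clockwise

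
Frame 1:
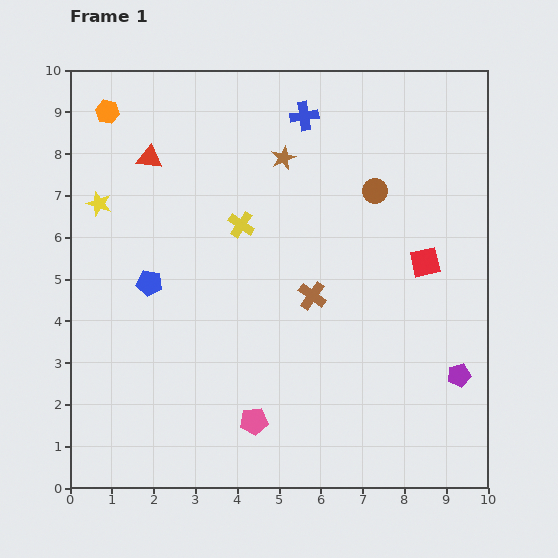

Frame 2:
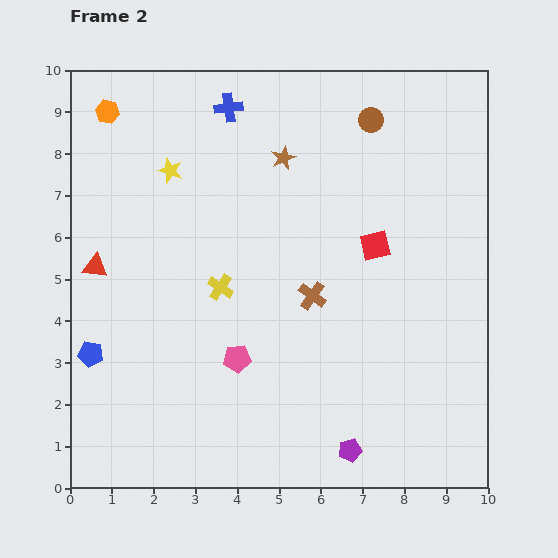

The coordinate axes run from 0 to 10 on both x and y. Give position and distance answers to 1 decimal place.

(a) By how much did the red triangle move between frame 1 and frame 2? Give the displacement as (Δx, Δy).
(-1.3, -2.6)

The red triangle was at (1.9, 7.9) in frame 1 and (0.6, 5.3) in frame 2.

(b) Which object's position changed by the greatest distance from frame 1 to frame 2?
the purple pentagon

(moved 3.2; next 2.9)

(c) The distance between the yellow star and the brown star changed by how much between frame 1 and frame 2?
-1.8

Distance in frame 1: 4.5. Distance in frame 2: 2.7.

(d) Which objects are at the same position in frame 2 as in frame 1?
the brown star, the orange hexagon, the brown cross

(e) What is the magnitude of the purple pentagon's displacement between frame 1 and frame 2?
3.2

The purple pentagon moved from (9.3, 2.7) to (6.7, 0.9), a distance of √(2.6² + 1.8²) ≈ 3.2.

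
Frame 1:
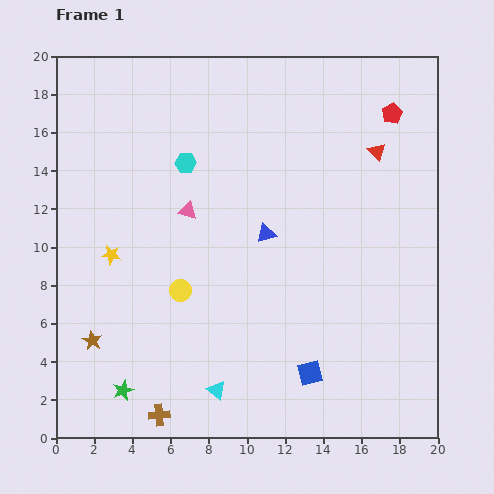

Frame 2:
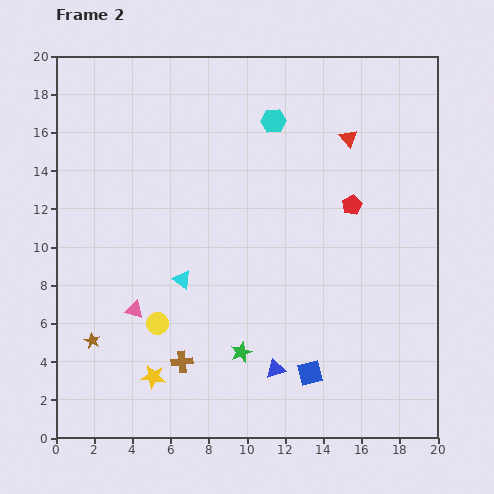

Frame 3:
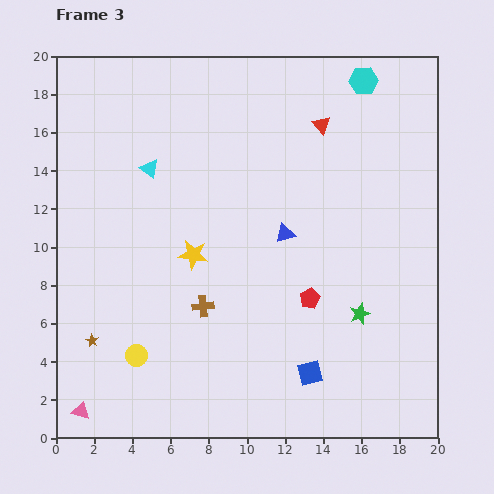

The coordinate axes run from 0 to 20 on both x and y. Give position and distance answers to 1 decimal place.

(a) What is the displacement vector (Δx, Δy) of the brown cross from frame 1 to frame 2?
(1.2, 2.8)

The brown cross was at (5.4, 1.2) in frame 1 and (6.6, 4.0) in frame 2.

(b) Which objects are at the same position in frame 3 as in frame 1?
the brown star, the blue square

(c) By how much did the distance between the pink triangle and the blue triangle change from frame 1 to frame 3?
+9.9

Distance in frame 1: 4.3. Distance in frame 3: 14.2.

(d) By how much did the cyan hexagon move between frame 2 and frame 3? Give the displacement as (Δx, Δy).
(4.7, 2.1)

The cyan hexagon was at (11.4, 16.6) in frame 2 and (16.1, 18.7) in frame 3.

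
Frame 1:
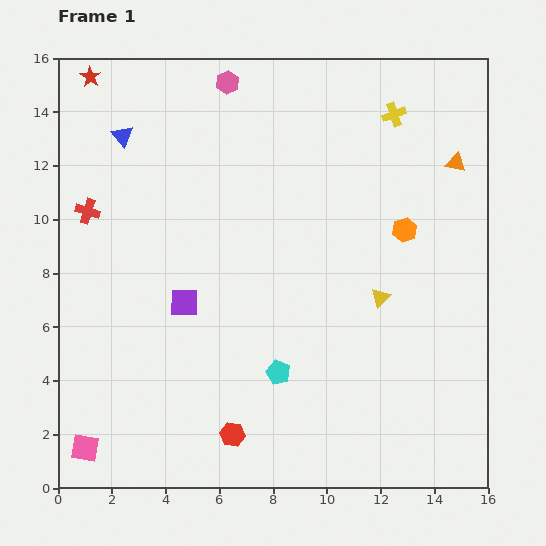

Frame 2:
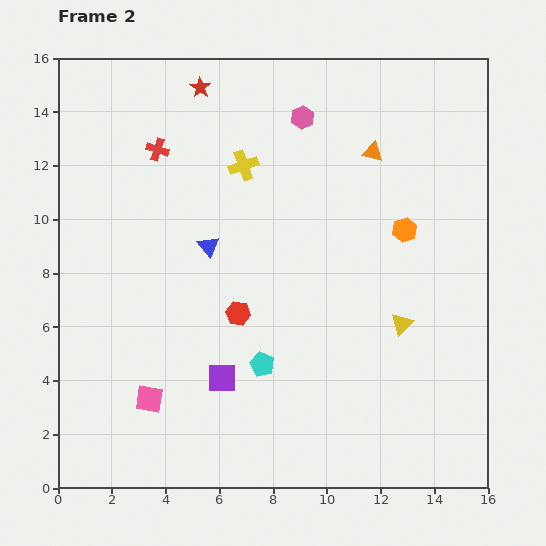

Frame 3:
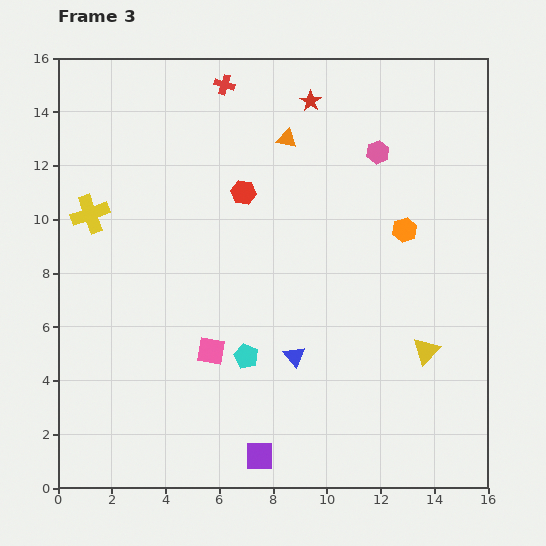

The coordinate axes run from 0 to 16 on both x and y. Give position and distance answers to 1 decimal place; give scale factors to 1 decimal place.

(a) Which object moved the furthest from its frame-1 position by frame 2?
the yellow cross

(moved 5.9; next 5.2)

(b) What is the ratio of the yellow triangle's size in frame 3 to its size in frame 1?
1.4×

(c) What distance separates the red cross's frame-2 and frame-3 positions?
3.5

The red cross moved from (3.7, 12.6) to (6.2, 15.0), a distance of √(2.5² + 2.4²) ≈ 3.5.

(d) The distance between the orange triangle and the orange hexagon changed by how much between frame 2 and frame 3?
+2.5

Distance in frame 2: 3.1. Distance in frame 3: 5.6.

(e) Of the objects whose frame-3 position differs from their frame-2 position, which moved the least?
the cyan pentagon

(moved 0.7)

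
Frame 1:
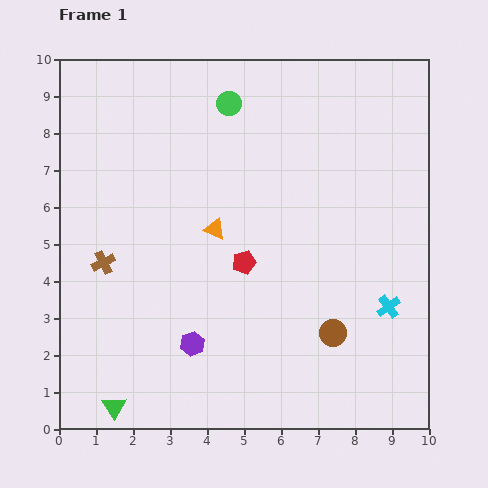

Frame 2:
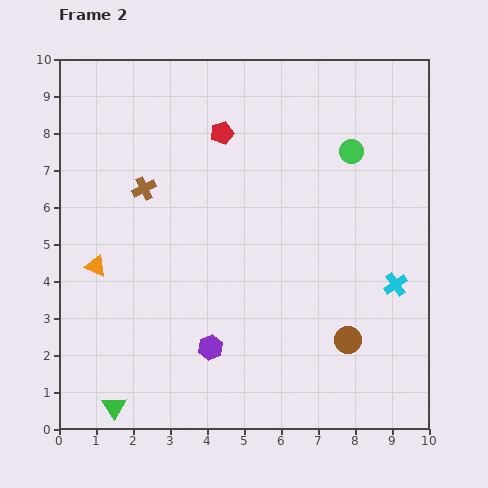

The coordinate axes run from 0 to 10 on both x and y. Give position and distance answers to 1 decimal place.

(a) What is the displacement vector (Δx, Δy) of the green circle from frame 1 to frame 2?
(3.3, -1.3)

The green circle was at (4.6, 8.8) in frame 1 and (7.9, 7.5) in frame 2.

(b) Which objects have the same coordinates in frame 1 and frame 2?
the green triangle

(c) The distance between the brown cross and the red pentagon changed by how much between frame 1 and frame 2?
-1.2

Distance in frame 1: 3.8. Distance in frame 2: 2.6.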